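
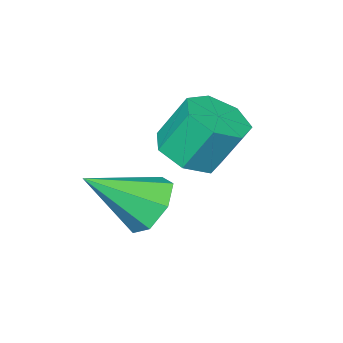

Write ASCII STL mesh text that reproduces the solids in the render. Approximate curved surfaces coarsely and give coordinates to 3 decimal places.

solid 
facet normal -0.693 0.451 -0.562
outer loop
vertex 1.552 -2.508 -1.851
vertex 0.933 -2.513 -1.092
vertex 1.585 -1.826 -1.344
endloop
endfacet
facet normal 0.934 0.183 -0.307
outer loop
vertex 1.552 -2.508 -1.851
vertex 1.585 -1.826 -1.344
vertex 2.367 -3.447 0.072
endloop
endfacet
facet normal -0.693 0.451 -0.562
outer loop
vertex 1.585 -1.826 -1.344
vertex 0.933 -2.513 -1.092
vertex 1.127 -1.661 -0.647
endloop
endfacet
facet normal 0.713 0.624 0.321
outer loop
vertex 1.585 -1.826 -1.344
vertex 1.127 -1.661 -0.647
vertex 2.367 -3.447 0.072
endloop
endfacet
facet normal -0.693 0.451 -0.562
outer loop
vertex 1.127 -1.661 -0.647
vertex 0.933 -2.513 -1.092
vertex 0.523 -2.137 -0.285
endloop
endfacet
facet normal 0.159 0.462 0.873
outer loop
vertex 1.127 -1.661 -0.647
vertex 0.523 -2.137 -0.285
vertex 2.367 -3.447 0.072
endloop
endfacet
facet normal -0.693 0.452 -0.562
outer loop
vertex 0.523 -2.137 -0.285
vertex 0.933 -2.513 -1.092
vertex 0.227 -2.896 -0.53
endloop
endfacet
facet normal -0.309 -0.181 0.934
outer loop
vertex 0.523 -2.137 -0.285
vertex 0.227 -2.896 -0.53
vertex 2.367 -3.447 0.072
endloop
endfacet
facet normal -0.693 0.452 -0.562
outer loop
vertex 0.227 -2.896 -0.53
vertex 0.933 -2.513 -1.092
vertex 0.463 -3.366 -1.198
endloop
endfacet
facet normal -0.340 -0.821 0.458
outer loop
vertex 0.227 -2.896 -0.53
vertex 0.463 -3.366 -1.198
vertex 2.367 -3.447 0.072
endloop
endfacet
facet normal -0.693 0.452 -0.562
outer loop
vertex 0.463 -3.366 -1.198
vertex 0.933 -2.513 -1.092
vertex 1.053 -3.193 -1.786
endloop
endfacet
facet normal 0.090 -0.976 -0.197
outer loop
vertex 0.463 -3.366 -1.198
vertex 1.053 -3.193 -1.786
vertex 2.367 -3.447 0.072
endloop
endfacet
facet normal -0.693 0.451 -0.562
outer loop
vertex 1.053 -3.193 -1.786
vertex 0.933 -2.513 -1.092
vertex 1.552 -2.508 -1.851
endloop
endfacet
facet normal 0.657 -0.529 -0.537
outer loop
vertex 1.053 -3.193 -1.786
vertex 1.552 -2.508 -1.851
vertex 2.367 -3.447 0.072
endloop
endfacet
facet normal 0.295 -0.391 -0.872
outer loop
vertex 0.309 -2.037 0.238
vertex -0.447 -2.659 0.261
vertex -0.407 -1.761 -0.128
endloop
endfacet
facet normal 0.452 0.861 -0.234
outer loop
vertex 0.309 -2.037 0.238
vertex -0.407 -1.761 -0.128
vertex -0.156 -1.419 1.615
endloop
endfacet
facet normal 0.451 0.861 -0.234
outer loop
vertex -0.156 -1.419 1.615
vertex -0.407 -1.761 -0.128
vertex -0.872 -1.143 1.25
endloop
endfacet
facet normal -0.294 0.391 0.872
outer loop
vertex -0.156 -1.419 1.615
vertex -0.872 -1.143 1.25
vertex -0.913 -2.041 1.639
endloop
endfacet
facet normal 0.295 -0.391 -0.872
outer loop
vertex -0.407 -1.761 -0.128
vertex -0.447 -2.659 0.261
vertex -1.154 -2.161 -0.201
endloop
endfacet
facet normal -0.377 0.791 -0.482
outer loop
vertex -0.407 -1.761 -0.128
vertex -1.154 -2.161 -0.201
vertex -0.872 -1.143 1.25
endloop
endfacet
facet normal -0.377 0.791 -0.482
outer loop
vertex -0.872 -1.143 1.25
vertex -1.154 -2.161 -0.201
vertex -1.619 -1.543 1.177
endloop
endfacet
facet normal -0.295 0.391 0.872
outer loop
vertex -0.872 -1.143 1.25
vertex -1.619 -1.543 1.177
vertex -0.913 -2.041 1.639
endloop
endfacet
facet normal 0.294 -0.391 -0.872
outer loop
vertex -1.154 -2.161 -0.201
vertex -0.447 -2.659 0.261
vertex -1.369 -2.936 0.074
endloop
endfacet
facet normal -0.922 0.125 -0.367
outer loop
vertex -1.154 -2.161 -0.201
vertex -1.369 -2.936 0.074
vertex -1.619 -1.543 1.177
endloop
endfacet
facet normal -0.922 0.125 -0.367
outer loop
vertex -1.619 -1.543 1.177
vertex -1.369 -2.936 0.074
vertex -1.834 -2.318 1.452
endloop
endfacet
facet normal -0.295 0.391 0.872
outer loop
vertex -1.619 -1.543 1.177
vertex -1.834 -2.318 1.452
vertex -0.913 -2.041 1.639
endloop
endfacet
facet normal 0.294 -0.391 -0.872
outer loop
vertex -1.369 -2.936 0.074
vertex -0.447 -2.659 0.261
vertex -0.89 -3.503 0.49
endloop
endfacet
facet normal -0.772 -0.635 0.024
outer loop
vertex -1.369 -2.936 0.074
vertex -0.89 -3.503 0.49
vertex -1.834 -2.318 1.452
endloop
endfacet
facet normal -0.772 -0.635 0.024
outer loop
vertex -1.834 -2.318 1.452
vertex -0.89 -3.503 0.49
vertex -1.355 -2.885 1.868
endloop
endfacet
facet normal -0.295 0.391 0.872
outer loop
vertex -1.834 -2.318 1.452
vertex -1.355 -2.885 1.868
vertex -0.913 -2.041 1.639
endloop
endfacet
facet normal 0.294 -0.391 -0.872
outer loop
vertex -0.89 -3.503 0.49
vertex -0.447 -2.659 0.261
vertex -0.078 -3.434 0.733
endloop
endfacet
facet normal -0.041 -0.917 0.397
outer loop
vertex -0.89 -3.503 0.49
vertex -0.078 -3.434 0.733
vertex -1.355 -2.885 1.868
endloop
endfacet
facet normal -0.041 -0.917 0.397
outer loop
vertex -1.355 -2.885 1.868
vertex -0.078 -3.434 0.733
vertex -0.543 -2.816 2.111
endloop
endfacet
facet normal -0.294 0.391 0.872
outer loop
vertex -1.355 -2.885 1.868
vertex -0.543 -2.816 2.111
vertex -0.913 -2.041 1.639
endloop
endfacet
facet normal 0.294 -0.391 -0.872
outer loop
vertex -0.078 -3.434 0.733
vertex -0.447 -2.659 0.261
vertex 0.456 -2.782 0.621
endloop
endfacet
facet normal 0.720 -0.509 0.471
outer loop
vertex -0.078 -3.434 0.733
vertex 0.456 -2.782 0.621
vertex -0.543 -2.816 2.111
endloop
endfacet
facet normal 0.720 -0.509 0.471
outer loop
vertex -0.543 -2.816 2.111
vertex 0.456 -2.782 0.621
vertex -0.009 -2.164 1.999
endloop
endfacet
facet normal -0.294 0.391 0.872
outer loop
vertex -0.543 -2.816 2.111
vertex -0.009 -2.164 1.999
vertex -0.913 -2.041 1.639
endloop
endfacet
facet normal 0.295 -0.390 -0.872
outer loop
vertex 0.456 -2.782 0.621
vertex -0.447 -2.659 0.261
vertex 0.309 -2.037 0.238
endloop
endfacet
facet normal 0.940 0.283 0.190
outer loop
vertex 0.456 -2.782 0.621
vertex 0.309 -2.037 0.238
vertex -0.009 -2.164 1.999
endloop
endfacet
facet normal 0.940 0.283 0.190
outer loop
vertex -0.009 -2.164 1.999
vertex 0.309 -2.037 0.238
vertex -0.156 -1.419 1.615
endloop
endfacet
facet normal -0.294 0.391 0.872
outer loop
vertex -0.009 -2.164 1.999
vertex -0.156 -1.419 1.615
vertex -0.913 -2.041 1.639
endloop
endfacet

endsolid


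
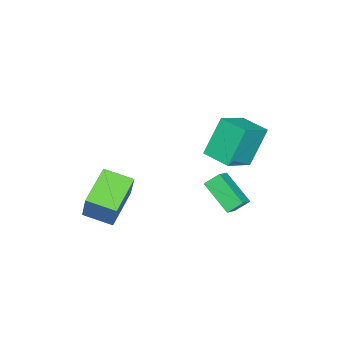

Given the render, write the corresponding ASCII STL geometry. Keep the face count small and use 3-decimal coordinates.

solid 
facet normal -0.464 0.206 0.862
outer loop
vertex 0.096 1.847 3.173
vertex 0.561 3.176 3.105
vertex -1.36 2.31 2.279
endloop
endfacet
facet normal -0.329 -0.943 0.048
outer loop
vertex -0.401 1.884 0.495
vertex 0.096 1.847 3.173
vertex -1.36 2.31 2.279
endloop
endfacet
facet normal -0.464 0.206 0.862
outer loop
vertex -1.36 2.31 2.279
vertex 0.561 3.176 3.105
vertex -0.895 3.639 2.211
endloop
endfacet
facet normal -0.823 0.262 -0.505
outer loop
vertex -0.895 3.639 2.211
vertex -0.401 1.884 0.495
vertex -1.36 2.31 2.279
endloop
endfacet
facet normal 0.823 -0.262 0.505
outer loop
vertex 0.096 1.847 3.173
vertex 1.52 2.75 1.321
vertex 0.561 3.176 3.105
endloop
endfacet
facet normal -0.329 -0.943 0.048
outer loop
vertex 1.055 1.421 1.389
vertex 0.096 1.847 3.173
vertex -0.401 1.884 0.495
endloop
endfacet
facet normal 0.823 -0.262 0.505
outer loop
vertex 1.055 1.421 1.389
vertex 1.52 2.75 1.321
vertex 0.096 1.847 3.173
endloop
endfacet
facet normal 0.329 0.943 -0.048
outer loop
vertex 0.561 3.176 3.105
vertex 1.52 2.75 1.321
vertex -0.895 3.639 2.211
endloop
endfacet
facet normal -0.823 0.262 -0.505
outer loop
vertex 0.064 3.213 0.427
vertex -0.401 1.884 0.495
vertex -0.895 3.639 2.211
endloop
endfacet
facet normal 0.329 0.943 -0.048
outer loop
vertex -0.895 3.639 2.211
vertex 1.52 2.75 1.321
vertex 0.064 3.213 0.427
endloop
endfacet
facet normal 0.464 -0.206 -0.862
outer loop
vertex 0.064 3.213 0.427
vertex 1.055 1.421 1.389
vertex -0.401 1.884 0.495
endloop
endfacet
facet normal 0.464 -0.206 -0.862
outer loop
vertex 1.52 2.75 1.321
vertex 1.055 1.421 1.389
vertex 0.064 3.213 0.427
endloop
endfacet
facet normal -0.830 0.001 -0.557
outer loop
vertex -1.635 0.743 -2.922
vertex -2.017 1.341 -2.352
vertex -0.945 2.161 -3.947
endloop
endfacet
facet normal 0.419 -0.657 -0.627
outer loop
vertex -0.023 2.159 -3.328
vertex -1.635 0.743 -2.922
vertex -0.945 2.161 -3.947
endloop
endfacet
facet normal -0.831 0.003 -0.557
outer loop
vertex -0.945 2.161 -3.947
vertex -2.017 1.341 -2.352
vertex -1.326 2.758 -3.376
endloop
endfacet
facet normal 0.367 0.755 -0.544
outer loop
vertex -1.326 2.758 -3.376
vertex -0.023 2.159 -3.328
vertex -0.945 2.161 -3.947
endloop
endfacet
facet normal -0.367 -0.754 0.545
outer loop
vertex -1.635 0.743 -2.922
vertex -1.095 1.339 -1.733
vertex -2.017 1.341 -2.352
endloop
endfacet
facet normal 0.420 -0.657 -0.626
outer loop
vertex -0.714 0.742 -2.304
vertex -1.635 0.743 -2.922
vertex -0.023 2.159 -3.328
endloop
endfacet
facet normal -0.366 -0.755 0.545
outer loop
vertex -0.714 0.742 -2.304
vertex -1.095 1.339 -1.733
vertex -1.635 0.743 -2.922
endloop
endfacet
facet normal -0.419 0.657 0.626
outer loop
vertex -2.017 1.341 -2.352
vertex -1.095 1.339 -1.733
vertex -1.326 2.758 -3.376
endloop
endfacet
facet normal 0.367 0.754 -0.545
outer loop
vertex -0.405 2.757 -2.758
vertex -0.023 2.159 -3.328
vertex -1.326 2.758 -3.376
endloop
endfacet
facet normal -0.420 0.657 0.626
outer loop
vertex -1.326 2.758 -3.376
vertex -1.095 1.339 -1.733
vertex -0.405 2.757 -2.758
endloop
endfacet
facet normal 0.830 -0.002 0.558
outer loop
vertex -0.405 2.757 -2.758
vertex -0.714 0.742 -2.304
vertex -0.023 2.159 -3.328
endloop
endfacet
facet normal 0.831 -0.002 0.556
outer loop
vertex -1.095 1.339 -1.733
vertex -0.714 0.742 -2.304
vertex -0.405 2.757 -2.758
endloop
endfacet
facet normal -0.941 -0.006 0.340
outer loop
vertex 1.243 -3.291 -1.066
vertex 1.103 -1.853 -1.429
vertex 0.659 -3.759 -2.692
endloop
endfacet
facet normal 0.094 -0.965 0.244
outer loop
vertex 2.597 -3.747 -3.391
vertex 1.243 -3.291 -1.066
vertex 0.659 -3.759 -2.692
endloop
endfacet
facet normal -0.941 -0.005 0.339
outer loop
vertex 0.659 -3.759 -2.692
vertex 1.103 -1.853 -1.429
vertex 0.52 -2.32 -3.055
endloop
endfacet
facet normal -0.326 -0.261 -0.909
outer loop
vertex 0.52 -2.32 -3.055
vertex 2.597 -3.747 -3.391
vertex 0.659 -3.759 -2.692
endloop
endfacet
facet normal 0.326 0.261 0.909
outer loop
vertex 1.243 -3.291 -1.066
vertex 3.041 -1.841 -2.128
vertex 1.103 -1.853 -1.429
endloop
endfacet
facet normal 0.093 -0.965 0.244
outer loop
vertex 3.18 -3.28 -1.765
vertex 1.243 -3.291 -1.066
vertex 2.597 -3.747 -3.391
endloop
endfacet
facet normal 0.326 0.261 0.909
outer loop
vertex 3.18 -3.28 -1.765
vertex 3.041 -1.841 -2.128
vertex 1.243 -3.291 -1.066
endloop
endfacet
facet normal -0.094 0.965 -0.244
outer loop
vertex 1.103 -1.853 -1.429
vertex 3.041 -1.841 -2.128
vertex 0.52 -2.32 -3.055
endloop
endfacet
facet normal -0.326 -0.261 -0.908
outer loop
vertex 2.457 -2.309 -3.754
vertex 2.597 -3.747 -3.391
vertex 0.52 -2.32 -3.055
endloop
endfacet
facet normal -0.094 0.965 -0.244
outer loop
vertex 0.52 -2.32 -3.055
vertex 3.041 -1.841 -2.128
vertex 2.457 -2.309 -3.754
endloop
endfacet
facet normal 0.941 0.006 -0.339
outer loop
vertex 2.457 -2.309 -3.754
vertex 3.18 -3.28 -1.765
vertex 2.597 -3.747 -3.391
endloop
endfacet
facet normal 0.941 0.005 -0.339
outer loop
vertex 3.041 -1.841 -2.128
vertex 3.18 -3.28 -1.765
vertex 2.457 -2.309 -3.754
endloop
endfacet

endsolid


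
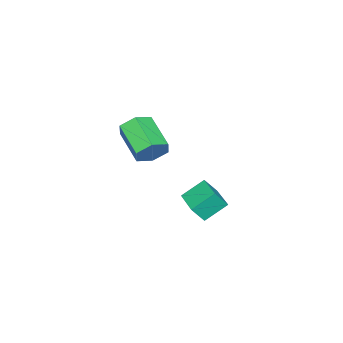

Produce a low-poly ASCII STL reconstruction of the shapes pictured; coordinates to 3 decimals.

solid 
facet normal -0.558 -0.828 -0.059
outer loop
vertex -1.803 -2.528 -3.558
vertex -2.688 -1.991 -2.723
vertex -2.249 -2.178 -4.257
endloop
endfacet
facet normal 0.666 -0.404 -0.627
outer loop
vertex -1.112 -0.489 -4.137
vertex -1.803 -2.528 -3.558
vertex -2.249 -2.178 -4.257
endloop
endfacet
facet normal -0.557 -0.828 -0.058
outer loop
vertex -2.249 -2.178 -4.257
vertex -2.688 -1.991 -2.723
vertex -3.135 -1.641 -3.422
endloop
endfacet
facet normal -0.496 0.389 -0.776
outer loop
vertex -3.135 -1.641 -3.422
vertex -1.112 -0.489 -4.137
vertex -2.249 -2.178 -4.257
endloop
endfacet
facet normal 0.496 -0.389 0.776
outer loop
vertex -1.803 -2.528 -3.558
vertex -1.551 -0.302 -2.603
vertex -2.688 -1.991 -2.723
endloop
endfacet
facet normal 0.665 -0.404 -0.628
outer loop
vertex -0.665 -0.839 -3.438
vertex -1.803 -2.528 -3.558
vertex -1.112 -0.489 -4.137
endloop
endfacet
facet normal 0.496 -0.389 0.776
outer loop
vertex -0.665 -0.839 -3.438
vertex -1.551 -0.302 -2.603
vertex -1.803 -2.528 -3.558
endloop
endfacet
facet normal -0.666 0.404 0.628
outer loop
vertex -2.688 -1.991 -2.723
vertex -1.551 -0.302 -2.603
vertex -3.135 -1.641 -3.422
endloop
endfacet
facet normal -0.496 0.389 -0.776
outer loop
vertex -1.997 0.048 -3.302
vertex -1.112 -0.489 -4.137
vertex -3.135 -1.641 -3.422
endloop
endfacet
facet normal -0.666 0.404 0.627
outer loop
vertex -3.135 -1.641 -3.422
vertex -1.551 -0.302 -2.603
vertex -1.997 0.048 -3.302
endloop
endfacet
facet normal 0.557 0.828 0.058
outer loop
vertex -1.997 0.048 -3.302
vertex -0.665 -0.839 -3.438
vertex -1.112 -0.489 -4.137
endloop
endfacet
facet normal 0.557 0.828 0.059
outer loop
vertex -1.551 -0.302 -2.603
vertex -0.665 -0.839 -3.438
vertex -1.997 0.048 -3.302
endloop
endfacet
facet normal 0.268 0.799 -0.539
outer loop
vertex 2.774 -0.621 0.643
vertex 2.341 -0.151 1.125
vertex 3.11 -0.296 1.292
endloop
endfacet
facet normal 0.867 -0.444 -0.227
outer loop
vertex 2.774 -0.621 0.643
vertex 3.11 -0.296 1.292
vertex 2.291 -2.059 1.613
endloop
endfacet
facet normal 0.867 -0.444 -0.228
outer loop
vertex 2.291 -2.059 1.613
vertex 3.11 -0.296 1.292
vertex 2.628 -1.734 2.262
endloop
endfacet
facet normal -0.268 -0.799 0.539
outer loop
vertex 2.291 -2.059 1.613
vertex 2.628 -1.734 2.262
vertex 1.859 -1.589 2.095
endloop
endfacet
facet normal 0.268 0.799 -0.539
outer loop
vertex 3.11 -0.296 1.292
vertex 2.341 -0.151 1.125
vertex 2.677 0.174 1.774
endloop
endfacet
facet normal 0.797 0.130 0.589
outer loop
vertex 3.11 -0.296 1.292
vertex 2.677 0.174 1.774
vertex 2.628 -1.734 2.262
endloop
endfacet
facet normal 0.797 0.130 0.589
outer loop
vertex 2.628 -1.734 2.262
vertex 2.677 0.174 1.774
vertex 2.195 -1.264 2.744
endloop
endfacet
facet normal -0.268 -0.799 0.539
outer loop
vertex 2.628 -1.734 2.262
vertex 2.195 -1.264 2.744
vertex 1.859 -1.589 2.095
endloop
endfacet
facet normal 0.268 0.799 -0.539
outer loop
vertex 2.677 0.174 1.774
vertex 2.341 -0.151 1.125
vertex 1.909 0.319 1.607
endloop
endfacet
facet normal -0.069 0.574 0.816
outer loop
vertex 2.677 0.174 1.774
vertex 1.909 0.319 1.607
vertex 2.195 -1.264 2.744
endloop
endfacet
facet normal -0.069 0.574 0.816
outer loop
vertex 2.195 -1.264 2.744
vertex 1.909 0.319 1.607
vertex 1.426 -1.119 2.577
endloop
endfacet
facet normal -0.268 -0.799 0.539
outer loop
vertex 2.195 -1.264 2.744
vertex 1.426 -1.119 2.577
vertex 1.859 -1.589 2.095
endloop
endfacet
facet normal 0.268 0.799 -0.539
outer loop
vertex 1.909 0.319 1.607
vertex 2.341 -0.151 1.125
vertex 1.572 -0.006 0.958
endloop
endfacet
facet normal -0.866 0.444 0.227
outer loop
vertex 1.909 0.319 1.607
vertex 1.572 -0.006 0.958
vertex 1.426 -1.119 2.577
endloop
endfacet
facet normal -0.867 0.444 0.227
outer loop
vertex 1.426 -1.119 2.577
vertex 1.572 -0.006 0.958
vertex 1.09 -1.444 1.928
endloop
endfacet
facet normal -0.268 -0.799 0.539
outer loop
vertex 1.426 -1.119 2.577
vertex 1.09 -1.444 1.928
vertex 1.859 -1.589 2.095
endloop
endfacet
facet normal 0.268 0.799 -0.539
outer loop
vertex 1.572 -0.006 0.958
vertex 2.341 -0.151 1.125
vertex 2.005 -0.476 0.476
endloop
endfacet
facet normal -0.797 -0.130 -0.589
outer loop
vertex 1.572 -0.006 0.958
vertex 2.005 -0.476 0.476
vertex 1.09 -1.444 1.928
endloop
endfacet
facet normal -0.797 -0.130 -0.589
outer loop
vertex 1.09 -1.444 1.928
vertex 2.005 -0.476 0.476
vertex 1.523 -1.914 1.446
endloop
endfacet
facet normal -0.268 -0.799 0.539
outer loop
vertex 1.09 -1.444 1.928
vertex 1.523 -1.914 1.446
vertex 1.859 -1.589 2.095
endloop
endfacet
facet normal 0.268 0.799 -0.539
outer loop
vertex 2.005 -0.476 0.476
vertex 2.341 -0.151 1.125
vertex 2.774 -0.621 0.643
endloop
endfacet
facet normal 0.069 -0.574 -0.816
outer loop
vertex 2.005 -0.476 0.476
vertex 2.774 -0.621 0.643
vertex 1.523 -1.914 1.446
endloop
endfacet
facet normal 0.069 -0.574 -0.816
outer loop
vertex 1.523 -1.914 1.446
vertex 2.774 -0.621 0.643
vertex 2.291 -2.059 1.613
endloop
endfacet
facet normal -0.268 -0.799 0.539
outer loop
vertex 1.523 -1.914 1.446
vertex 2.291 -2.059 1.613
vertex 1.859 -1.589 2.095
endloop
endfacet

endsolid


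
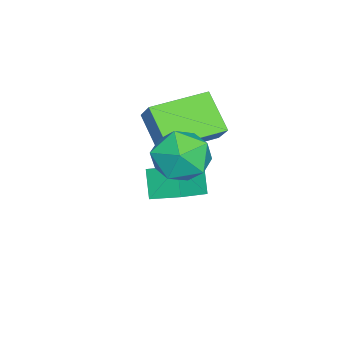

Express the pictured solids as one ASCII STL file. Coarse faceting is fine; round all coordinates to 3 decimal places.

solid 
facet normal -0.536 -0.251 0.806
outer loop
vertex -1.535 0.145 -0.521
vertex -3.049 0.582 -1.392
vertex -1.617 -0.886 -0.897
endloop
endfacet
facet normal 0.841 -0.243 0.484
outer loop
vertex -1.011 -0.602 -1.808
vertex -1.535 0.145 -0.521
vertex -1.617 -0.886 -0.897
endloop
endfacet
facet normal -0.536 -0.251 0.806
outer loop
vertex -1.617 -0.886 -0.897
vertex -3.049 0.582 -1.392
vertex -3.131 -0.448 -1.768
endloop
endfacet
facet normal -0.075 -0.937 -0.342
outer loop
vertex -3.131 -0.448 -1.768
vertex -1.011 -0.602 -1.808
vertex -1.617 -0.886 -0.897
endloop
endfacet
facet normal 0.074 0.937 0.341
outer loop
vertex -1.535 0.145 -0.521
vertex -2.443 0.866 -2.303
vertex -3.049 0.582 -1.392
endloop
endfacet
facet normal 0.841 -0.243 0.484
outer loop
vertex -0.929 0.428 -1.432
vertex -1.535 0.145 -0.521
vertex -1.011 -0.602 -1.808
endloop
endfacet
facet normal 0.075 0.937 0.341
outer loop
vertex -0.929 0.428 -1.432
vertex -2.443 0.866 -2.303
vertex -1.535 0.145 -0.521
endloop
endfacet
facet normal -0.841 0.243 -0.483
outer loop
vertex -3.049 0.582 -1.392
vertex -2.443 0.866 -2.303
vertex -3.131 -0.448 -1.768
endloop
endfacet
facet normal -0.075 -0.937 -0.341
outer loop
vertex -2.525 -0.165 -2.679
vertex -1.011 -0.602 -1.808
vertex -3.131 -0.448 -1.768
endloop
endfacet
facet normal -0.841 0.243 -0.484
outer loop
vertex -3.131 -0.448 -1.768
vertex -2.443 0.866 -2.303
vertex -2.525 -0.165 -2.679
endloop
endfacet
facet normal 0.536 0.251 -0.806
outer loop
vertex -2.525 -0.165 -2.679
vertex -0.929 0.428 -1.432
vertex -1.011 -0.602 -1.808
endloop
endfacet
facet normal 0.536 0.251 -0.806
outer loop
vertex -2.443 0.866 -2.303
vertex -0.929 0.428 -1.432
vertex -2.525 -0.165 -2.679
endloop
endfacet
facet normal -0.650 -0.385 0.655
outer loop
vertex -0.587 0.932 1.816
vertex -0.214 -0.031 1.62
vertex 0.211 0.552 2.385
endloop
endfacet
facet normal -0.466 0.279 0.840
outer loop
vertex -0.587 0.932 1.816
vertex 0.211 0.552 2.385
vertex 0.226 1.552 2.061
endloop
endfacet
facet normal -0.634 0.714 0.298
outer loop
vertex -0.587 0.932 1.816
vertex 0.226 1.552 2.061
vertex -0.189 1.587 1.095
endloop
endfacet
facet normal -0.922 0.318 -0.220
outer loop
vertex -0.587 0.932 1.816
vertex -0.189 1.587 1.095
vertex -0.462 0.608 0.823
endloop
endfacet
facet normal -0.932 -0.361 0.000
outer loop
vertex -0.587 0.932 1.816
vertex -0.462 0.608 0.823
vertex -0.214 -0.031 1.62
endloop
endfacet
facet normal 0.242 0.296 0.924
outer loop
vertex 0.226 1.552 2.061
vertex 0.211 0.552 2.385
vertex 1.102 0.972 2.017
endloop
endfacet
facet normal -0.057 -0.779 0.625
outer loop
vertex 0.211 0.552 2.385
vertex -0.214 -0.031 1.62
vertex 0.829 -0.007 1.745
endloop
endfacet
facet normal -0.512 -0.741 -0.435
outer loop
vertex -0.214 -0.031 1.62
vertex -0.462 0.608 0.823
vertex 0.414 0.028 0.779
endloop
endfacet
facet normal -0.496 0.358 -0.791
outer loop
vertex -0.462 0.608 0.823
vertex -0.189 1.587 1.095
vertex 0.429 1.028 0.455
endloop
endfacet
facet normal -0.029 0.998 0.049
outer loop
vertex -0.189 1.587 1.095
vertex 0.226 1.552 2.061
vertex 0.854 1.611 1.22
endloop
endfacet
facet normal 0.922 -0.318 0.220
outer loop
vertex 1.227 0.648 1.024
vertex 1.102 0.972 2.017
vertex 0.829 -0.007 1.745
endloop
endfacet
facet normal 0.634 -0.714 -0.298
outer loop
vertex 1.227 0.648 1.024
vertex 0.829 -0.007 1.745
vertex 0.414 0.028 0.779
endloop
endfacet
facet normal 0.466 -0.279 -0.840
outer loop
vertex 1.227 0.648 1.024
vertex 0.414 0.028 0.779
vertex 0.429 1.028 0.455
endloop
endfacet
facet normal 0.650 0.385 -0.655
outer loop
vertex 1.227 0.648 1.024
vertex 0.429 1.028 0.455
vertex 0.854 1.611 1.22
endloop
endfacet
facet normal 0.932 0.361 -0.000
outer loop
vertex 1.227 0.648 1.024
vertex 0.854 1.611 1.22
vertex 1.102 0.972 2.017
endloop
endfacet
facet normal 0.496 -0.358 0.791
outer loop
vertex 0.829 -0.007 1.745
vertex 1.102 0.972 2.017
vertex 0.211 0.552 2.385
endloop
endfacet
facet normal 0.029 -0.998 -0.049
outer loop
vertex 0.414 0.028 0.779
vertex 0.829 -0.007 1.745
vertex -0.214 -0.031 1.62
endloop
endfacet
facet normal -0.242 -0.296 -0.924
outer loop
vertex 0.429 1.028 0.455
vertex 0.414 0.028 0.779
vertex -0.462 0.608 0.823
endloop
endfacet
facet normal 0.057 0.779 -0.625
outer loop
vertex 0.854 1.611 1.22
vertex 0.429 1.028 0.455
vertex -0.189 1.587 1.095
endloop
endfacet
facet normal 0.512 0.741 0.435
outer loop
vertex 1.102 0.972 2.017
vertex 0.854 1.611 1.22
vertex 0.226 1.552 2.061
endloop
endfacet
facet normal -0.535 -0.527 0.661
outer loop
vertex -1.39 -0.703 2.135
vertex -2.709 0.808 2.272
vertex -1.976 -1.14 1.313
endloop
endfacet
facet normal 0.656 -0.752 -0.068
outer loop
vertex -1.131 -0.308 0.268
vertex -1.39 -0.703 2.135
vertex -1.976 -1.14 1.313
endloop
endfacet
facet normal -0.535 -0.527 0.661
outer loop
vertex -1.976 -1.14 1.313
vertex -2.709 0.808 2.272
vertex -3.295 0.371 1.45
endloop
endfacet
facet normal -0.533 -0.397 -0.747
outer loop
vertex -3.295 0.371 1.45
vertex -1.131 -0.308 0.268
vertex -1.976 -1.14 1.313
endloop
endfacet
facet normal 0.533 0.397 0.747
outer loop
vertex -1.39 -0.703 2.135
vertex -1.864 1.64 1.227
vertex -2.709 0.808 2.272
endloop
endfacet
facet normal 0.656 -0.752 -0.068
outer loop
vertex -0.545 0.129 1.09
vertex -1.39 -0.703 2.135
vertex -1.131 -0.308 0.268
endloop
endfacet
facet normal 0.533 0.397 0.747
outer loop
vertex -0.545 0.129 1.09
vertex -1.864 1.64 1.227
vertex -1.39 -0.703 2.135
endloop
endfacet
facet normal -0.656 0.752 0.068
outer loop
vertex -2.709 0.808 2.272
vertex -1.864 1.64 1.227
vertex -3.295 0.371 1.45
endloop
endfacet
facet normal -0.533 -0.397 -0.747
outer loop
vertex -2.45 1.203 0.405
vertex -1.131 -0.308 0.268
vertex -3.295 0.371 1.45
endloop
endfacet
facet normal -0.656 0.752 0.068
outer loop
vertex -3.295 0.371 1.45
vertex -1.864 1.64 1.227
vertex -2.45 1.203 0.405
endloop
endfacet
facet normal 0.535 0.527 -0.661
outer loop
vertex -2.45 1.203 0.405
vertex -0.545 0.129 1.09
vertex -1.131 -0.308 0.268
endloop
endfacet
facet normal 0.535 0.527 -0.661
outer loop
vertex -1.864 1.64 1.227
vertex -0.545 0.129 1.09
vertex -2.45 1.203 0.405
endloop
endfacet

endsolid


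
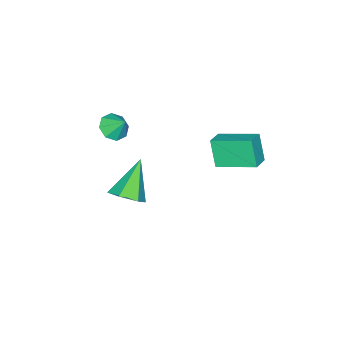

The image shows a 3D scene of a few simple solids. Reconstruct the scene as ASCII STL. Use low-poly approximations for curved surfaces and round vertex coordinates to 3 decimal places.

solid 
facet normal 0.695 0.139 -0.705
outer loop
vertex -0.335 -0.405 -3.626
vertex -0.982 -0.471 -4.277
vertex -0.777 0.349 -3.913
endloop
endfacet
facet normal 0.259 0.472 0.842
outer loop
vertex -0.335 -0.405 -3.626
vertex -0.777 0.349 -3.913
vertex -2.478 -0.769 -2.763
endloop
endfacet
facet normal 0.697 0.138 -0.704
outer loop
vertex -0.777 0.349 -3.913
vertex -0.982 -0.471 -4.277
vertex -1.423 0.284 -4.565
endloop
endfacet
facet normal -0.381 0.878 0.290
outer loop
vertex -0.777 0.349 -3.913
vertex -1.423 0.284 -4.565
vertex -2.478 -0.769 -2.763
endloop
endfacet
facet normal 0.697 0.138 -0.704
outer loop
vertex -1.423 0.284 -4.565
vertex -0.982 -0.471 -4.277
vertex -1.628 -0.536 -4.929
endloop
endfacet
facet normal -0.882 0.357 -0.308
outer loop
vertex -1.423 0.284 -4.565
vertex -1.628 -0.536 -4.929
vertex -2.478 -0.769 -2.763
endloop
endfacet
facet normal 0.696 0.139 -0.704
outer loop
vertex -1.628 -0.536 -4.929
vertex -0.982 -0.471 -4.277
vertex -1.186 -1.29 -4.641
endloop
endfacet
facet normal -0.742 -0.570 -0.353
outer loop
vertex -1.628 -0.536 -4.929
vertex -1.186 -1.29 -4.641
vertex -2.478 -0.769 -2.763
endloop
endfacet
facet normal 0.696 0.140 -0.704
outer loop
vertex -1.186 -1.29 -4.641
vertex -0.982 -0.471 -4.277
vertex -0.54 -1.225 -3.99
endloop
endfacet
facet normal -0.103 -0.974 0.199
outer loop
vertex -1.186 -1.29 -4.641
vertex -0.54 -1.225 -3.99
vertex -2.478 -0.769 -2.763
endloop
endfacet
facet normal 0.695 0.139 -0.705
outer loop
vertex -0.54 -1.225 -3.99
vertex -0.982 -0.471 -4.277
vertex -0.335 -0.405 -3.626
endloop
endfacet
facet normal 0.398 -0.453 0.797
outer loop
vertex -0.54 -1.225 -3.99
vertex -0.335 -0.405 -3.626
vertex -2.478 -0.769 -2.763
endloop
endfacet
facet normal -0.933 -0.185 -0.307
outer loop
vertex -3.878 2.546 -0.071
vertex -4.433 4.362 0.521
vertex -3.544 3.083 -1.409
endloop
endfacet
facet normal 0.280 -0.913 -0.297
outer loop
vertex -2.667 3.258 -1.121
vertex -3.878 2.546 -0.071
vertex -3.544 3.083 -1.409
endloop
endfacet
facet normal -0.933 -0.186 -0.307
outer loop
vertex -3.544 3.083 -1.409
vertex -4.433 4.362 0.521
vertex -4.1 4.9 -0.817
endloop
endfacet
facet normal 0.224 0.363 -0.904
outer loop
vertex -4.1 4.9 -0.817
vertex -2.667 3.258 -1.121
vertex -3.544 3.083 -1.409
endloop
endfacet
facet normal -0.224 -0.363 0.904
outer loop
vertex -3.878 2.546 -0.071
vertex -3.556 4.537 0.809
vertex -4.433 4.362 0.521
endloop
endfacet
facet normal 0.279 -0.913 -0.298
outer loop
vertex -3.0 2.72 0.217
vertex -3.878 2.546 -0.071
vertex -2.667 3.258 -1.121
endloop
endfacet
facet normal -0.225 -0.363 0.904
outer loop
vertex -3.0 2.72 0.217
vertex -3.556 4.537 0.809
vertex -3.878 2.546 -0.071
endloop
endfacet
facet normal -0.280 0.913 0.297
outer loop
vertex -4.433 4.362 0.521
vertex -3.556 4.537 0.809
vertex -4.1 4.9 -0.817
endloop
endfacet
facet normal 0.225 0.363 -0.904
outer loop
vertex -3.222 5.074 -0.529
vertex -2.667 3.258 -1.121
vertex -4.1 4.9 -0.817
endloop
endfacet
facet normal -0.278 0.913 0.297
outer loop
vertex -4.1 4.9 -0.817
vertex -3.556 4.537 0.809
vertex -3.222 5.074 -0.529
endloop
endfacet
facet normal 0.934 0.185 0.307
outer loop
vertex -3.222 5.074 -0.529
vertex -3.0 2.72 0.217
vertex -2.667 3.258 -1.121
endloop
endfacet
facet normal 0.933 0.185 0.307
outer loop
vertex -3.556 4.537 0.809
vertex -3.0 2.72 0.217
vertex -3.222 5.074 -0.529
endloop
endfacet
facet normal -0.051 -0.649 -0.759
outer loop
vertex -1.358 -2.244 -0.352
vertex -1.997 -1.897 -0.606
vertex -1.243 -1.809 -0.732
endloop
endfacet
facet normal 0.844 0.209 0.495
outer loop
vertex -1.358 -2.244 -0.352
vertex -1.243 -1.809 -0.732
vertex -1.943 -1.203 0.206
endloop
endfacet
facet normal -0.051 -0.649 -0.759
outer loop
vertex -1.243 -1.809 -0.732
vertex -1.997 -1.897 -0.606
vertex -1.569 -1.425 -1.038
endloop
endfacet
facet normal 0.721 0.687 0.094
outer loop
vertex -1.243 -1.809 -0.732
vertex -1.569 -1.425 -1.038
vertex -1.943 -1.203 0.206
endloop
endfacet
facet normal -0.051 -0.649 -0.759
outer loop
vertex -1.569 -1.425 -1.038
vertex -1.997 -1.897 -0.606
vertex -2.146 -1.318 -1.091
endloop
endfacet
facet normal 0.191 0.975 -0.116
outer loop
vertex -1.569 -1.425 -1.038
vertex -2.146 -1.318 -1.091
vertex -1.943 -1.203 0.206
endloop
endfacet
facet normal -0.049 -0.649 -0.759
outer loop
vertex -2.146 -1.318 -1.091
vertex -1.997 -1.897 -0.606
vertex -2.636 -1.551 -0.86
endloop
endfacet
facet normal -0.434 0.901 -0.012
outer loop
vertex -2.146 -1.318 -1.091
vertex -2.636 -1.551 -0.86
vertex -1.943 -1.203 0.206
endloop
endfacet
facet normal -0.050 -0.650 -0.759
outer loop
vertex -2.636 -1.551 -0.86
vertex -1.997 -1.897 -0.606
vertex -2.751 -1.986 -0.48
endloop
endfacet
facet normal -0.788 0.510 0.346
outer loop
vertex -2.636 -1.551 -0.86
vertex -2.751 -1.986 -0.48
vertex -1.943 -1.203 0.206
endloop
endfacet
facet normal -0.050 -0.649 -0.759
outer loop
vertex -2.751 -1.986 -0.48
vertex -1.997 -1.897 -0.606
vertex -2.425 -2.369 -0.174
endloop
endfacet
facet normal -0.664 0.031 0.747
outer loop
vertex -2.751 -1.986 -0.48
vertex -2.425 -2.369 -0.174
vertex -1.943 -1.203 0.206
endloop
endfacet
facet normal -0.051 -0.649 -0.759
outer loop
vertex -2.425 -2.369 -0.174
vertex -1.997 -1.897 -0.606
vertex -1.848 -2.476 -0.121
endloop
endfacet
facet normal -0.135 -0.256 0.957
outer loop
vertex -2.425 -2.369 -0.174
vertex -1.848 -2.476 -0.121
vertex -1.943 -1.203 0.206
endloop
endfacet
facet normal -0.051 -0.649 -0.759
outer loop
vertex -1.848 -2.476 -0.121
vertex -1.997 -1.897 -0.606
vertex -1.358 -2.244 -0.352
endloop
endfacet
facet normal 0.489 -0.183 0.853
outer loop
vertex -1.848 -2.476 -0.121
vertex -1.358 -2.244 -0.352
vertex -1.943 -1.203 0.206
endloop
endfacet

endsolid


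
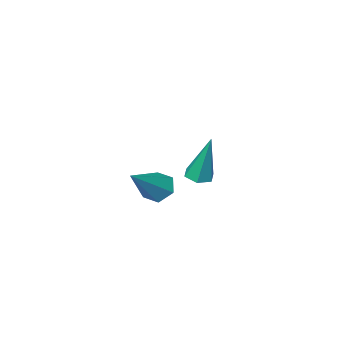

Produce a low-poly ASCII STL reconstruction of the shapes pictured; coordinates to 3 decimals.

solid 
facet normal -0.739 -0.262 -0.621
outer loop
vertex -4.222 -3.673 -3.889
vertex -4.492 -4.12 -3.379
vertex -4.713 -3.425 -3.409
endloop
endfacet
facet normal 0.253 0.940 -0.227
outer loop
vertex -4.222 -3.673 -3.889
vertex -4.713 -3.425 -3.409
vertex -2.968 -3.58 -2.101
endloop
endfacet
facet normal -0.740 -0.262 -0.620
outer loop
vertex -4.713 -3.425 -3.409
vertex -4.492 -4.12 -3.379
vertex -4.982 -3.872 -2.899
endloop
endfacet
facet normal -0.322 0.790 0.523
outer loop
vertex -4.713 -3.425 -3.409
vertex -4.982 -3.872 -2.899
vertex -2.968 -3.58 -2.101
endloop
endfacet
facet normal -0.740 -0.262 -0.620
outer loop
vertex -4.982 -3.872 -2.899
vertex -4.492 -4.12 -3.379
vertex -4.761 -4.567 -2.869
endloop
endfacet
facet normal -0.358 -0.074 0.931
outer loop
vertex -4.982 -3.872 -2.899
vertex -4.761 -4.567 -2.869
vertex -2.968 -3.58 -2.101
endloop
endfacet
facet normal -0.739 -0.263 -0.620
outer loop
vertex -4.761 -4.567 -2.869
vertex -4.492 -4.12 -3.379
vertex -4.27 -4.815 -3.349
endloop
endfacet
facet normal 0.180 -0.787 0.591
outer loop
vertex -4.761 -4.567 -2.869
vertex -4.27 -4.815 -3.349
vertex -2.968 -3.58 -2.101
endloop
endfacet
facet normal -0.739 -0.263 -0.620
outer loop
vertex -4.27 -4.815 -3.349
vertex -4.492 -4.12 -3.379
vertex -4.001 -4.368 -3.859
endloop
endfacet
facet normal 0.755 -0.636 -0.159
outer loop
vertex -4.27 -4.815 -3.349
vertex -4.001 -4.368 -3.859
vertex -2.968 -3.58 -2.101
endloop
endfacet
facet normal -0.739 -0.262 -0.621
outer loop
vertex -4.001 -4.368 -3.859
vertex -4.492 -4.12 -3.379
vertex -4.222 -3.673 -3.889
endloop
endfacet
facet normal 0.792 0.227 -0.567
outer loop
vertex -4.001 -4.368 -3.859
vertex -4.222 -3.673 -3.889
vertex -2.968 -3.58 -2.101
endloop
endfacet
facet normal 0.059 -0.274 -0.960
outer loop
vertex -2.65 0.443 -0.289
vertex -3.181 0.524 -0.345
vertex -2.835 0.928 -0.439
endloop
endfacet
facet normal 0.900 0.398 0.177
outer loop
vertex -2.65 0.443 -0.289
vertex -2.835 0.928 -0.439
vertex -3.299 1.076 1.585
endloop
endfacet
facet normal 0.060 -0.275 -0.960
outer loop
vertex -2.835 0.928 -0.439
vertex -3.181 0.524 -0.345
vertex -3.366 1.008 -0.495
endloop
endfacet
facet normal 0.153 0.988 -0.037
outer loop
vertex -2.835 0.928 -0.439
vertex -3.366 1.008 -0.495
vertex -3.299 1.076 1.585
endloop
endfacet
facet normal 0.057 -0.275 -0.960
outer loop
vertex -3.366 1.008 -0.495
vertex -3.181 0.524 -0.345
vertex -3.712 0.605 -0.4
endloop
endfacet
facet normal -0.758 0.652 0.003
outer loop
vertex -3.366 1.008 -0.495
vertex -3.712 0.605 -0.4
vertex -3.299 1.076 1.585
endloop
endfacet
facet normal 0.057 -0.275 -0.960
outer loop
vertex -3.712 0.605 -0.4
vertex -3.181 0.524 -0.345
vertex -3.527 0.12 -0.25
endloop
endfacet
facet normal -0.927 -0.274 0.258
outer loop
vertex -3.712 0.605 -0.4
vertex -3.527 0.12 -0.25
vertex -3.299 1.076 1.585
endloop
endfacet
facet normal 0.059 -0.276 -0.959
outer loop
vertex -3.527 0.12 -0.25
vertex -3.181 0.524 -0.345
vertex -2.996 0.039 -0.194
endloop
endfacet
facet normal -0.181 -0.863 0.472
outer loop
vertex -3.527 0.12 -0.25
vertex -2.996 0.039 -0.194
vertex -3.299 1.076 1.585
endloop
endfacet
facet normal 0.059 -0.276 -0.959
outer loop
vertex -2.996 0.039 -0.194
vertex -3.181 0.524 -0.345
vertex -2.65 0.443 -0.289
endloop
endfacet
facet normal 0.733 -0.526 0.431
outer loop
vertex -2.996 0.039 -0.194
vertex -2.65 0.443 -0.289
vertex -3.299 1.076 1.585
endloop
endfacet

endsolid


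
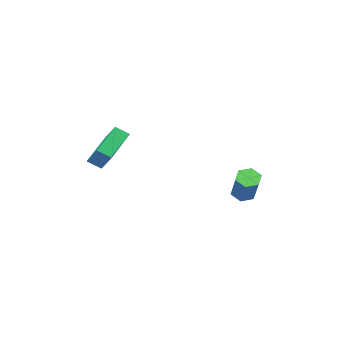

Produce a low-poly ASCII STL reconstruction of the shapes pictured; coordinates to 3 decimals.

solid 
facet normal -0.671 0.521 -0.527
outer loop
vertex 2.043 -2.498 2.969
vertex 1.981 -1.593 3.942
vertex 3.588 -1.42 2.066
endloop
endfacet
facet normal 0.047 -0.680 -0.732
outer loop
vertex 4.139 -1.847 2.498
vertex 2.043 -2.498 2.969
vertex 3.588 -1.42 2.066
endloop
endfacet
facet normal -0.671 0.521 -0.527
outer loop
vertex 3.588 -1.42 2.066
vertex 1.981 -1.593 3.942
vertex 3.527 -0.515 3.039
endloop
endfacet
facet normal 0.739 0.516 -0.433
outer loop
vertex 3.527 -0.515 3.039
vertex 4.139 -1.847 2.498
vertex 3.588 -1.42 2.066
endloop
endfacet
facet normal -0.739 -0.516 0.433
outer loop
vertex 2.043 -2.498 2.969
vertex 2.532 -2.02 4.374
vertex 1.981 -1.593 3.942
endloop
endfacet
facet normal 0.047 -0.680 -0.732
outer loop
vertex 2.593 -2.925 3.401
vertex 2.043 -2.498 2.969
vertex 4.139 -1.847 2.498
endloop
endfacet
facet normal -0.740 -0.515 0.433
outer loop
vertex 2.593 -2.925 3.401
vertex 2.532 -2.02 4.374
vertex 2.043 -2.498 2.969
endloop
endfacet
facet normal -0.047 0.680 0.732
outer loop
vertex 1.981 -1.593 3.942
vertex 2.532 -2.02 4.374
vertex 3.527 -0.515 3.039
endloop
endfacet
facet normal 0.740 0.516 -0.432
outer loop
vertex 4.077 -0.942 3.471
vertex 4.139 -1.847 2.498
vertex 3.527 -0.515 3.039
endloop
endfacet
facet normal -0.047 0.680 0.732
outer loop
vertex 3.527 -0.515 3.039
vertex 2.532 -2.02 4.374
vertex 4.077 -0.942 3.471
endloop
endfacet
facet normal 0.671 -0.521 0.527
outer loop
vertex 4.077 -0.942 3.471
vertex 2.593 -2.925 3.401
vertex 4.139 -1.847 2.498
endloop
endfacet
facet normal 0.672 -0.521 0.527
outer loop
vertex 2.532 -2.02 4.374
vertex 2.593 -2.925 3.401
vertex 4.077 -0.942 3.471
endloop
endfacet
facet normal -0.281 -0.638 -0.717
outer loop
vertex -2.793 0.664 -0.64
vertex -3.162 0.344 -0.211
vertex -3.413 0.837 -0.551
endloop
endfacet
facet normal 0.104 0.723 -0.683
outer loop
vertex -2.793 0.664 -0.64
vertex -3.413 0.837 -0.551
vertex -2.189 2.036 0.902
endloop
endfacet
facet normal 0.104 0.722 -0.684
outer loop
vertex -2.189 2.036 0.902
vertex -3.413 0.837 -0.551
vertex -2.809 2.209 0.99
endloop
endfacet
facet normal 0.280 0.638 0.717
outer loop
vertex -2.189 2.036 0.902
vertex -2.809 2.209 0.99
vertex -2.558 1.716 1.331
endloop
endfacet
facet normal -0.282 -0.638 -0.717
outer loop
vertex -3.413 0.837 -0.551
vertex -3.162 0.344 -0.211
vertex -3.782 0.518 -0.122
endloop
endfacet
facet normal -0.773 0.593 -0.225
outer loop
vertex -3.413 0.837 -0.551
vertex -3.782 0.518 -0.122
vertex -2.809 2.209 0.99
endloop
endfacet
facet normal -0.773 0.593 -0.225
outer loop
vertex -2.809 2.209 0.99
vertex -3.782 0.518 -0.122
vertex -3.178 1.89 1.419
endloop
endfacet
facet normal 0.281 0.639 0.716
outer loop
vertex -2.809 2.209 0.99
vertex -3.178 1.89 1.419
vertex -2.558 1.716 1.331
endloop
endfacet
facet normal -0.282 -0.637 -0.718
outer loop
vertex -3.782 0.518 -0.122
vertex -3.162 0.344 -0.211
vertex -3.531 0.024 0.218
endloop
endfacet
facet normal -0.878 -0.130 0.460
outer loop
vertex -3.782 0.518 -0.122
vertex -3.531 0.024 0.218
vertex -3.178 1.89 1.419
endloop
endfacet
facet normal -0.879 -0.129 0.459
outer loop
vertex -3.178 1.89 1.419
vertex -3.531 0.024 0.218
vertex -2.927 1.396 1.76
endloop
endfacet
facet normal 0.281 0.638 0.717
outer loop
vertex -3.178 1.89 1.419
vertex -2.927 1.396 1.76
vertex -2.558 1.716 1.331
endloop
endfacet
facet normal -0.280 -0.638 -0.717
outer loop
vertex -3.531 0.024 0.218
vertex -3.162 0.344 -0.211
vertex -2.911 -0.149 0.13
endloop
endfacet
facet normal -0.105 -0.722 0.684
outer loop
vertex -3.531 0.024 0.218
vertex -2.911 -0.149 0.13
vertex -2.927 1.396 1.76
endloop
endfacet
facet normal -0.103 -0.722 0.684
outer loop
vertex -2.927 1.396 1.76
vertex -2.911 -0.149 0.13
vertex -2.307 1.223 1.671
endloop
endfacet
facet normal 0.281 0.638 0.717
outer loop
vertex -2.927 1.396 1.76
vertex -2.307 1.223 1.671
vertex -2.558 1.716 1.331
endloop
endfacet
facet normal -0.281 -0.639 -0.716
outer loop
vertex -2.911 -0.149 0.13
vertex -3.162 0.344 -0.211
vertex -2.542 0.17 -0.299
endloop
endfacet
facet normal 0.773 -0.593 0.225
outer loop
vertex -2.911 -0.149 0.13
vertex -2.542 0.17 -0.299
vertex -2.307 1.223 1.671
endloop
endfacet
facet normal 0.773 -0.593 0.225
outer loop
vertex -2.307 1.223 1.671
vertex -2.542 0.17 -0.299
vertex -1.938 1.542 1.242
endloop
endfacet
facet normal 0.282 0.638 0.717
outer loop
vertex -2.307 1.223 1.671
vertex -1.938 1.542 1.242
vertex -2.558 1.716 1.331
endloop
endfacet
facet normal -0.281 -0.638 -0.717
outer loop
vertex -2.542 0.17 -0.299
vertex -3.162 0.344 -0.211
vertex -2.793 0.664 -0.64
endloop
endfacet
facet normal 0.879 0.129 -0.460
outer loop
vertex -2.542 0.17 -0.299
vertex -2.793 0.664 -0.64
vertex -1.938 1.542 1.242
endloop
endfacet
facet normal 0.878 0.130 -0.460
outer loop
vertex -1.938 1.542 1.242
vertex -2.793 0.664 -0.64
vertex -2.189 2.036 0.902
endloop
endfacet
facet normal 0.282 0.637 0.718
outer loop
vertex -1.938 1.542 1.242
vertex -2.189 2.036 0.902
vertex -2.558 1.716 1.331
endloop
endfacet

endsolid


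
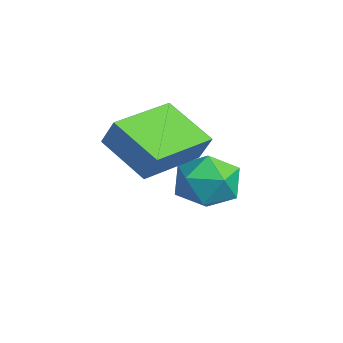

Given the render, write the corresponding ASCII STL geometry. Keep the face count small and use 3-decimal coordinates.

solid 
facet normal 0.062 0.977 -0.202
outer loop
vertex -1.667 2.349 0.004
vertex -2.622 2.414 0.024
vertex -2.116 2.547 0.825
endloop
endfacet
facet normal 0.633 0.756 0.164
outer loop
vertex -1.667 2.349 0.004
vertex -2.116 2.547 0.825
vertex -1.382 1.934 0.817
endloop
endfacet
facet normal 0.948 0.237 -0.212
outer loop
vertex -1.667 2.349 0.004
vertex -1.382 1.934 0.817
vertex -1.434 1.422 0.011
endloop
endfacet
facet normal 0.572 0.138 -0.809
outer loop
vertex -1.667 2.349 0.004
vertex -1.434 1.422 0.011
vertex -2.2 1.718 -0.48
endloop
endfacet
facet normal 0.024 0.596 -0.803
outer loop
vertex -1.667 2.349 0.004
vertex -2.2 1.718 -0.48
vertex -2.622 2.414 0.024
endloop
endfacet
facet normal 0.406 0.477 0.780
outer loop
vertex -1.382 1.934 0.817
vertex -2.116 2.547 0.825
vertex -2.16 1.742 1.34
endloop
endfacet
facet normal -0.518 0.834 0.189
outer loop
vertex -2.116 2.547 0.825
vertex -2.622 2.414 0.024
vertex -2.926 2.038 0.849
endloop
endfacet
facet normal -0.581 0.216 -0.785
outer loop
vertex -2.622 2.414 0.024
vertex -2.2 1.718 -0.48
vertex -2.978 1.526 0.043
endloop
endfacet
facet normal 0.306 -0.525 -0.794
outer loop
vertex -2.2 1.718 -0.48
vertex -1.434 1.422 0.011
vertex -2.244 0.913 0.035
endloop
endfacet
facet normal 0.916 -0.363 0.172
outer loop
vertex -1.434 1.422 0.011
vertex -1.382 1.934 0.817
vertex -1.738 1.046 0.836
endloop
endfacet
facet normal -0.572 -0.138 0.809
outer loop
vertex -2.693 1.111 0.856
vertex -2.16 1.742 1.34
vertex -2.926 2.038 0.849
endloop
endfacet
facet normal -0.948 -0.237 0.212
outer loop
vertex -2.693 1.111 0.856
vertex -2.926 2.038 0.849
vertex -2.978 1.526 0.043
endloop
endfacet
facet normal -0.633 -0.756 -0.164
outer loop
vertex -2.693 1.111 0.856
vertex -2.978 1.526 0.043
vertex -2.244 0.913 0.035
endloop
endfacet
facet normal -0.062 -0.977 0.202
outer loop
vertex -2.693 1.111 0.856
vertex -2.244 0.913 0.035
vertex -1.738 1.046 0.836
endloop
endfacet
facet normal -0.024 -0.596 0.803
outer loop
vertex -2.693 1.111 0.856
vertex -1.738 1.046 0.836
vertex -2.16 1.742 1.34
endloop
endfacet
facet normal -0.306 0.525 0.794
outer loop
vertex -2.926 2.038 0.849
vertex -2.16 1.742 1.34
vertex -2.116 2.547 0.825
endloop
endfacet
facet normal -0.916 0.363 -0.172
outer loop
vertex -2.978 1.526 0.043
vertex -2.926 2.038 0.849
vertex -2.622 2.414 0.024
endloop
endfacet
facet normal -0.406 -0.477 -0.780
outer loop
vertex -2.244 0.913 0.035
vertex -2.978 1.526 0.043
vertex -2.2 1.718 -0.48
endloop
endfacet
facet normal 0.518 -0.834 -0.189
outer loop
vertex -1.738 1.046 0.836
vertex -2.244 0.913 0.035
vertex -1.434 1.422 0.011
endloop
endfacet
facet normal 0.581 -0.216 0.785
outer loop
vertex -2.16 1.742 1.34
vertex -1.738 1.046 0.836
vertex -1.382 1.934 0.817
endloop
endfacet
facet normal -0.527 0.850 0.027
outer loop
vertex -1.53 0.586 3.557
vertex -0.371 1.329 2.762
vertex -1.919 0.369 2.787
endloop
endfacet
facet normal -0.729 -0.467 0.500
outer loop
vertex -0.929 -1.229 2.738
vertex -1.53 0.586 3.557
vertex -1.919 0.369 2.787
endloop
endfacet
facet normal -0.527 0.850 0.025
outer loop
vertex -1.919 0.369 2.787
vertex -0.371 1.329 2.762
vertex -0.76 1.111 1.992
endloop
endfacet
facet normal -0.437 -0.244 -0.866
outer loop
vertex -0.76 1.111 1.992
vertex -0.929 -1.229 2.738
vertex -1.919 0.369 2.787
endloop
endfacet
facet normal 0.437 0.244 0.866
outer loop
vertex -1.53 0.586 3.557
vertex 0.619 -0.269 2.713
vertex -0.371 1.329 2.762
endloop
endfacet
facet normal -0.729 -0.467 0.500
outer loop
vertex -0.54 -1.011 3.508
vertex -1.53 0.586 3.557
vertex -0.929 -1.229 2.738
endloop
endfacet
facet normal 0.437 0.244 0.866
outer loop
vertex -0.54 -1.011 3.508
vertex 0.619 -0.269 2.713
vertex -1.53 0.586 3.557
endloop
endfacet
facet normal 0.729 0.467 -0.500
outer loop
vertex -0.371 1.329 2.762
vertex 0.619 -0.269 2.713
vertex -0.76 1.111 1.992
endloop
endfacet
facet normal -0.437 -0.244 -0.866
outer loop
vertex 0.23 -0.486 1.943
vertex -0.929 -1.229 2.738
vertex -0.76 1.111 1.992
endloop
endfacet
facet normal 0.729 0.467 -0.500
outer loop
vertex -0.76 1.111 1.992
vertex 0.619 -0.269 2.713
vertex 0.23 -0.486 1.943
endloop
endfacet
facet normal 0.527 -0.850 -0.026
outer loop
vertex 0.23 -0.486 1.943
vertex -0.54 -1.011 3.508
vertex -0.929 -1.229 2.738
endloop
endfacet
facet normal 0.526 -0.850 -0.026
outer loop
vertex 0.619 -0.269 2.713
vertex -0.54 -1.011 3.508
vertex 0.23 -0.486 1.943
endloop
endfacet

endsolid


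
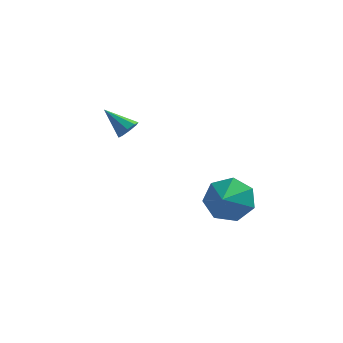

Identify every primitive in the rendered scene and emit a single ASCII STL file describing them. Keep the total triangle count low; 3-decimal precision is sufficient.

solid 
facet normal 0.044 0.859 -0.511
outer loop
vertex 2.279 1.138 -0.368
vertex 1.837 1.664 0.478
vertex 2.89 1.483 0.265
endloop
endfacet
facet normal 0.566 -0.819 -0.100
outer loop
vertex 2.279 1.138 -0.368
vertex 2.89 1.483 0.265
vertex 1.783 0.616 1.102
endloop
endfacet
facet normal 0.044 0.858 -0.511
outer loop
vertex 2.89 1.483 0.265
vertex 1.837 1.664 0.478
vertex 2.709 1.965 1.059
endloop
endfacet
facet normal 0.736 -0.491 0.466
outer loop
vertex 2.89 1.483 0.265
vertex 2.709 1.965 1.059
vertex 1.783 0.616 1.102
endloop
endfacet
facet normal 0.043 0.859 -0.510
outer loop
vertex 2.709 1.965 1.059
vertex 1.837 1.664 0.478
vertex 1.87 2.219 1.416
endloop
endfacet
facet normal 0.332 -0.199 0.922
outer loop
vertex 2.709 1.965 1.059
vertex 1.87 2.219 1.416
vertex 1.783 0.616 1.102
endloop
endfacet
facet normal 0.045 0.859 -0.510
outer loop
vertex 1.87 2.219 1.416
vertex 1.837 1.664 0.478
vertex 1.007 2.056 1.066
endloop
endfacet
facet normal -0.344 -0.162 0.925
outer loop
vertex 1.87 2.219 1.416
vertex 1.007 2.056 1.066
vertex 1.783 0.616 1.102
endloop
endfacet
facet normal 0.044 0.859 -0.511
outer loop
vertex 1.007 2.056 1.066
vertex 1.837 1.664 0.478
vertex 0.768 1.597 0.274
endloop
endfacet
facet normal -0.781 -0.409 0.473
outer loop
vertex 1.007 2.056 1.066
vertex 0.768 1.597 0.274
vertex 1.783 0.616 1.102
endloop
endfacet
facet normal 0.044 0.858 -0.511
outer loop
vertex 0.768 1.597 0.274
vertex 1.837 1.664 0.478
vertex 1.334 1.188 -0.364
endloop
endfacet
facet normal -0.651 -0.753 -0.095
outer loop
vertex 0.768 1.597 0.274
vertex 1.334 1.188 -0.364
vertex 1.783 0.616 1.102
endloop
endfacet
facet normal 0.043 0.858 -0.511
outer loop
vertex 1.334 1.188 -0.364
vertex 1.837 1.664 0.478
vertex 2.279 1.138 -0.368
endloop
endfacet
facet normal -0.051 -0.936 -0.349
outer loop
vertex 1.334 1.188 -0.364
vertex 2.279 1.138 -0.368
vertex 1.783 0.616 1.102
endloop
endfacet
facet normal 0.771 -0.238 -0.590
outer loop
vertex -2.314 3.39 3.371
vertex -2.655 3.119 3.035
vertex -2.47 3.636 3.068
endloop
endfacet
facet normal 0.231 0.810 0.539
outer loop
vertex -2.314 3.39 3.371
vertex -2.47 3.636 3.068
vertex -3.765 3.461 3.885
endloop
endfacet
facet normal 0.771 -0.238 -0.591
outer loop
vertex -2.47 3.636 3.068
vertex -2.655 3.119 3.035
vertex -2.735 3.58 2.745
endloop
endfacet
facet normal -0.159 0.986 -0.041
outer loop
vertex -2.47 3.636 3.068
vertex -2.735 3.58 2.745
vertex -3.765 3.461 3.885
endloop
endfacet
facet normal 0.772 -0.237 -0.590
outer loop
vertex -2.735 3.58 2.745
vertex -2.655 3.119 3.035
vertex -2.952 3.254 2.592
endloop
endfacet
facet normal -0.607 0.631 -0.483
outer loop
vertex -2.735 3.58 2.745
vertex -2.952 3.254 2.592
vertex -3.765 3.461 3.885
endloop
endfacet
facet normal 0.772 -0.238 -0.590
outer loop
vertex -2.952 3.254 2.592
vertex -2.655 3.119 3.035
vertex -2.996 2.849 2.698
endloop
endfacet
facet normal -0.849 -0.046 -0.527
outer loop
vertex -2.952 3.254 2.592
vertex -2.996 2.849 2.698
vertex -3.765 3.461 3.885
endloop
endfacet
facet normal 0.771 -0.237 -0.591
outer loop
vertex -2.996 2.849 2.698
vertex -2.655 3.119 3.035
vertex -2.839 2.602 3.002
endloop
endfacet
facet normal -0.744 -0.652 -0.146
outer loop
vertex -2.996 2.849 2.698
vertex -2.839 2.602 3.002
vertex -3.765 3.461 3.885
endloop
endfacet
facet normal 0.771 -0.237 -0.591
outer loop
vertex -2.839 2.602 3.002
vertex -2.655 3.119 3.035
vertex -2.575 2.658 3.324
endloop
endfacet
facet normal -0.354 -0.828 0.434
outer loop
vertex -2.839 2.602 3.002
vertex -2.575 2.658 3.324
vertex -3.765 3.461 3.885
endloop
endfacet
facet normal 0.771 -0.237 -0.591
outer loop
vertex -2.575 2.658 3.324
vertex -2.655 3.119 3.035
vertex -2.357 2.985 3.477
endloop
endfacet
facet normal 0.094 -0.473 0.876
outer loop
vertex -2.575 2.658 3.324
vertex -2.357 2.985 3.477
vertex -3.765 3.461 3.885
endloop
endfacet
facet normal 0.771 -0.237 -0.591
outer loop
vertex -2.357 2.985 3.477
vertex -2.655 3.119 3.035
vertex -2.314 3.39 3.371
endloop
endfacet
facet normal 0.336 0.205 0.919
outer loop
vertex -2.357 2.985 3.477
vertex -2.314 3.39 3.371
vertex -3.765 3.461 3.885
endloop
endfacet

endsolid


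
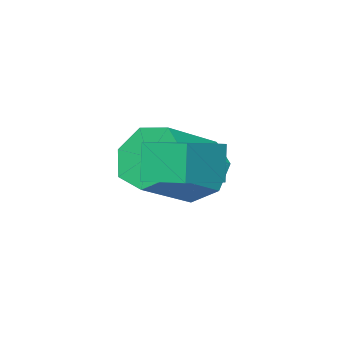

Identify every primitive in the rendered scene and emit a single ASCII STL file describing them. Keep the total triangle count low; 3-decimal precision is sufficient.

solid 
facet normal -0.862 0.089 -0.500
outer loop
vertex 1.973 -2.747 -1.038
vertex 1.548 -2.941 -0.34
vertex 1.786 -2.184 -0.615
endloop
endfacet
facet normal 0.438 0.628 -0.643
outer loop
vertex 1.973 -2.747 -1.038
vertex 1.786 -2.184 -0.615
vertex 3.317 -2.886 -0.258
endloop
endfacet
facet normal 0.438 0.628 -0.643
outer loop
vertex 3.317 -2.886 -0.258
vertex 1.786 -2.184 -0.615
vertex 3.13 -2.322 0.165
endloop
endfacet
facet normal 0.861 -0.089 0.500
outer loop
vertex 3.317 -2.886 -0.258
vertex 3.13 -2.322 0.165
vertex 2.892 -3.079 0.44
endloop
endfacet
facet normal -0.862 0.089 -0.500
outer loop
vertex 1.786 -2.184 -0.615
vertex 1.548 -2.941 -0.34
vertex 1.42 -2.19 0.015
endloop
endfacet
facet normal 0.072 0.996 0.052
outer loop
vertex 1.786 -2.184 -0.615
vertex 1.42 -2.19 0.015
vertex 3.13 -2.322 0.165
endloop
endfacet
facet normal 0.072 0.996 0.053
outer loop
vertex 3.13 -2.322 0.165
vertex 1.42 -2.19 0.015
vertex 2.763 -2.329 0.795
endloop
endfacet
facet normal 0.861 -0.089 0.501
outer loop
vertex 3.13 -2.322 0.165
vertex 2.763 -2.329 0.795
vertex 2.892 -3.079 0.44
endloop
endfacet
facet normal -0.861 0.089 -0.500
outer loop
vertex 1.42 -2.19 0.015
vertex 1.548 -2.941 -0.34
vertex 1.15 -2.762 0.378
endloop
endfacet
facet normal -0.348 0.614 0.709
outer loop
vertex 1.42 -2.19 0.015
vertex 1.15 -2.762 0.378
vertex 2.763 -2.329 0.795
endloop
endfacet
facet normal -0.348 0.614 0.708
outer loop
vertex 2.763 -2.329 0.795
vertex 1.15 -2.762 0.378
vertex 2.494 -2.9 1.158
endloop
endfacet
facet normal 0.862 -0.088 0.500
outer loop
vertex 2.763 -2.329 0.795
vertex 2.494 -2.9 1.158
vertex 2.892 -3.079 0.44
endloop
endfacet
facet normal -0.861 0.089 -0.500
outer loop
vertex 1.15 -2.762 0.378
vertex 1.548 -2.941 -0.34
vertex 1.18 -3.468 0.2
endloop
endfacet
facet normal -0.506 -0.231 0.831
outer loop
vertex 1.15 -2.762 0.378
vertex 1.18 -3.468 0.2
vertex 2.494 -2.9 1.158
endloop
endfacet
facet normal -0.506 -0.231 0.831
outer loop
vertex 2.494 -2.9 1.158
vertex 1.18 -3.468 0.2
vertex 2.524 -3.607 0.98
endloop
endfacet
facet normal 0.862 -0.089 0.500
outer loop
vertex 2.494 -2.9 1.158
vertex 2.524 -3.607 0.98
vertex 2.892 -3.079 0.44
endloop
endfacet
facet normal -0.861 0.089 -0.500
outer loop
vertex 1.18 -3.468 0.2
vertex 1.548 -2.941 -0.34
vertex 1.487 -3.777 -0.384
endloop
endfacet
facet normal -0.283 -0.901 0.328
outer loop
vertex 1.18 -3.468 0.2
vertex 1.487 -3.777 -0.384
vertex 2.524 -3.607 0.98
endloop
endfacet
facet normal -0.283 -0.901 0.328
outer loop
vertex 2.524 -3.607 0.98
vertex 1.487 -3.777 -0.384
vertex 2.831 -3.916 0.396
endloop
endfacet
facet normal 0.861 -0.089 0.500
outer loop
vertex 2.524 -3.607 0.98
vertex 2.831 -3.916 0.396
vertex 2.892 -3.079 0.44
endloop
endfacet
facet normal -0.861 0.089 -0.500
outer loop
vertex 1.487 -3.777 -0.384
vertex 1.548 -2.941 -0.34
vertex 1.84 -3.456 -0.935
endloop
endfacet
facet normal 0.153 -0.893 -0.423
outer loop
vertex 1.487 -3.777 -0.384
vertex 1.84 -3.456 -0.935
vertex 2.831 -3.916 0.396
endloop
endfacet
facet normal 0.153 -0.893 -0.423
outer loop
vertex 2.831 -3.916 0.396
vertex 1.84 -3.456 -0.935
vertex 3.184 -3.595 -0.155
endloop
endfacet
facet normal 0.861 -0.089 0.500
outer loop
vertex 2.831 -3.916 0.396
vertex 3.184 -3.595 -0.155
vertex 2.892 -3.079 0.44
endloop
endfacet
facet normal -0.862 0.089 -0.500
outer loop
vertex 1.84 -3.456 -0.935
vertex 1.548 -2.941 -0.34
vertex 1.973 -2.747 -1.038
endloop
endfacet
facet normal 0.474 -0.213 -0.854
outer loop
vertex 1.84 -3.456 -0.935
vertex 1.973 -2.747 -1.038
vertex 3.184 -3.595 -0.155
endloop
endfacet
facet normal 0.474 -0.213 -0.854
outer loop
vertex 3.184 -3.595 -0.155
vertex 1.973 -2.747 -1.038
vertex 3.317 -2.886 -0.258
endloop
endfacet
facet normal 0.861 -0.089 0.500
outer loop
vertex 3.184 -3.595 -0.155
vertex 3.317 -2.886 -0.258
vertex 2.892 -3.079 0.44
endloop
endfacet
facet normal -0.938 -0.097 -0.332
outer loop
vertex 2.767 -2.307 0.989
vertex 2.608 -1.355 1.159
vertex 3.051 -2.105 0.127
endloop
endfacet
facet normal 0.163 -0.971 -0.174
outer loop
vertex 4.392 -1.965 0.601
vertex 2.767 -2.307 0.989
vertex 3.051 -2.105 0.127
endloop
endfacet
facet normal -0.938 -0.099 -0.331
outer loop
vertex 3.051 -2.105 0.127
vertex 2.608 -1.355 1.159
vertex 2.891 -1.153 0.297
endloop
endfacet
facet normal 0.305 0.217 -0.927
outer loop
vertex 2.891 -1.153 0.297
vertex 4.392 -1.965 0.601
vertex 3.051 -2.105 0.127
endloop
endfacet
facet normal -0.305 -0.217 0.927
outer loop
vertex 2.767 -2.307 0.989
vertex 3.949 -1.215 1.633
vertex 2.608 -1.355 1.159
endloop
endfacet
facet normal 0.163 -0.971 -0.174
outer loop
vertex 4.109 -2.167 1.463
vertex 2.767 -2.307 0.989
vertex 4.392 -1.965 0.601
endloop
endfacet
facet normal -0.305 -0.217 0.927
outer loop
vertex 4.109 -2.167 1.463
vertex 3.949 -1.215 1.633
vertex 2.767 -2.307 0.989
endloop
endfacet
facet normal -0.163 0.971 0.174
outer loop
vertex 2.608 -1.355 1.159
vertex 3.949 -1.215 1.633
vertex 2.891 -1.153 0.297
endloop
endfacet
facet normal 0.305 0.217 -0.927
outer loop
vertex 4.233 -1.013 0.771
vertex 4.392 -1.965 0.601
vertex 2.891 -1.153 0.297
endloop
endfacet
facet normal -0.163 0.971 0.174
outer loop
vertex 2.891 -1.153 0.297
vertex 3.949 -1.215 1.633
vertex 4.233 -1.013 0.771
endloop
endfacet
facet normal 0.939 0.098 0.331
outer loop
vertex 4.233 -1.013 0.771
vertex 4.109 -2.167 1.463
vertex 4.392 -1.965 0.601
endloop
endfacet
facet normal 0.938 0.098 0.332
outer loop
vertex 3.949 -1.215 1.633
vertex 4.109 -2.167 1.463
vertex 4.233 -1.013 0.771
endloop
endfacet

endsolid


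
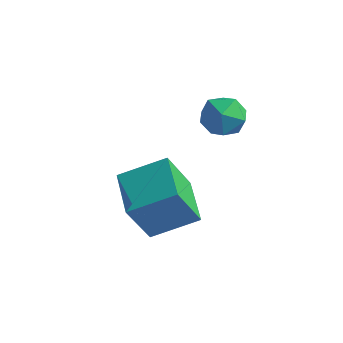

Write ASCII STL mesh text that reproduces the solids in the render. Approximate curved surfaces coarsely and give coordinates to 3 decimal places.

solid 
facet normal -0.728 0.640 -0.248
outer loop
vertex 1.942 0.766 1.639
vertex 1.279 0.2 2.125
vertex 1.759 0.932 2.606
endloop
endfacet
facet normal -0.103 0.977 -0.187
outer loop
vertex 1.942 0.766 1.639
vertex 1.759 0.932 2.606
vertex 2.696 0.965 2.263
endloop
endfacet
facet normal 0.354 0.678 -0.644
outer loop
vertex 1.942 0.766 1.639
vertex 2.696 0.965 2.263
vertex 2.796 0.253 1.569
endloop
endfacet
facet normal 0.012 0.154 -0.988
outer loop
vertex 1.942 0.766 1.639
vertex 2.796 0.253 1.569
vertex 1.92 -0.22 1.485
endloop
endfacet
facet normal -0.656 0.131 -0.743
outer loop
vertex 1.942 0.766 1.639
vertex 1.92 -0.22 1.485
vertex 1.279 0.2 2.125
endloop
endfacet
facet normal 0.143 0.868 0.475
outer loop
vertex 2.696 0.965 2.263
vertex 1.759 0.932 2.606
vertex 2.5 0.52 3.135
endloop
endfacet
facet normal -0.869 0.322 0.377
outer loop
vertex 1.759 0.932 2.606
vertex 1.279 0.2 2.125
vertex 1.624 0.047 3.051
endloop
endfacet
facet normal -0.753 -0.502 -0.425
outer loop
vertex 1.279 0.2 2.125
vertex 1.92 -0.22 1.485
vertex 1.724 -0.665 2.357
endloop
endfacet
facet normal 0.329 -0.464 -0.822
outer loop
vertex 1.92 -0.22 1.485
vertex 2.796 0.253 1.569
vertex 2.661 -0.632 2.014
endloop
endfacet
facet normal 0.884 0.384 -0.266
outer loop
vertex 2.796 0.253 1.569
vertex 2.696 0.965 2.263
vertex 3.141 0.1 2.495
endloop
endfacet
facet normal -0.012 -0.154 0.988
outer loop
vertex 2.478 -0.466 2.981
vertex 2.5 0.52 3.135
vertex 1.624 0.047 3.051
endloop
endfacet
facet normal -0.354 -0.678 0.644
outer loop
vertex 2.478 -0.466 2.981
vertex 1.624 0.047 3.051
vertex 1.724 -0.665 2.357
endloop
endfacet
facet normal 0.103 -0.977 0.187
outer loop
vertex 2.478 -0.466 2.981
vertex 1.724 -0.665 2.357
vertex 2.661 -0.632 2.014
endloop
endfacet
facet normal 0.728 -0.640 0.248
outer loop
vertex 2.478 -0.466 2.981
vertex 2.661 -0.632 2.014
vertex 3.141 0.1 2.495
endloop
endfacet
facet normal 0.656 -0.131 0.743
outer loop
vertex 2.478 -0.466 2.981
vertex 3.141 0.1 2.495
vertex 2.5 0.52 3.135
endloop
endfacet
facet normal -0.329 0.464 0.822
outer loop
vertex 1.624 0.047 3.051
vertex 2.5 0.52 3.135
vertex 1.759 0.932 2.606
endloop
endfacet
facet normal -0.884 -0.384 0.266
outer loop
vertex 1.724 -0.665 2.357
vertex 1.624 0.047 3.051
vertex 1.279 0.2 2.125
endloop
endfacet
facet normal -0.143 -0.868 -0.475
outer loop
vertex 2.661 -0.632 2.014
vertex 1.724 -0.665 2.357
vertex 1.92 -0.22 1.485
endloop
endfacet
facet normal 0.869 -0.322 -0.377
outer loop
vertex 3.141 0.1 2.495
vertex 2.661 -0.632 2.014
vertex 2.796 0.253 1.569
endloop
endfacet
facet normal 0.753 0.502 0.425
outer loop
vertex 2.5 0.52 3.135
vertex 3.141 0.1 2.495
vertex 2.696 0.965 2.263
endloop
endfacet
facet normal -0.726 -0.548 -0.415
outer loop
vertex 0.526 -3.783 -0.943
vertex -0.792 -2.309 -0.585
vertex 0.979 -2.904 -2.897
endloop
endfacet
facet normal 0.656 -0.734 -0.178
outer loop
vertex 2.452 -1.791 -2.055
vertex 0.526 -3.783 -0.943
vertex 0.979 -2.904 -2.897
endloop
endfacet
facet normal -0.726 -0.549 -0.415
outer loop
vertex 0.979 -2.904 -2.897
vertex -0.792 -2.309 -0.585
vertex -0.34 -1.43 -2.539
endloop
endfacet
facet normal 0.207 0.402 -0.892
outer loop
vertex -0.34 -1.43 -2.539
vertex 2.452 -1.791 -2.055
vertex 0.979 -2.904 -2.897
endloop
endfacet
facet normal -0.207 -0.401 0.892
outer loop
vertex 0.526 -3.783 -0.943
vertex 0.681 -1.196 0.257
vertex -0.792 -2.309 -0.585
endloop
endfacet
facet normal 0.656 -0.734 -0.178
outer loop
vertex 2.0 -2.67 -0.101
vertex 0.526 -3.783 -0.943
vertex 2.452 -1.791 -2.055
endloop
endfacet
facet normal -0.207 -0.402 0.892
outer loop
vertex 2.0 -2.67 -0.101
vertex 0.681 -1.196 0.257
vertex 0.526 -3.783 -0.943
endloop
endfacet
facet normal -0.656 0.733 0.178
outer loop
vertex -0.792 -2.309 -0.585
vertex 0.681 -1.196 0.257
vertex -0.34 -1.43 -2.539
endloop
endfacet
facet normal 0.207 0.401 -0.892
outer loop
vertex 1.134 -0.317 -1.697
vertex 2.452 -1.791 -2.055
vertex -0.34 -1.43 -2.539
endloop
endfacet
facet normal -0.656 0.734 0.178
outer loop
vertex -0.34 -1.43 -2.539
vertex 0.681 -1.196 0.257
vertex 1.134 -0.317 -1.697
endloop
endfacet
facet normal 0.726 0.549 0.415
outer loop
vertex 1.134 -0.317 -1.697
vertex 2.0 -2.67 -0.101
vertex 2.452 -1.791 -2.055
endloop
endfacet
facet normal 0.726 0.549 0.415
outer loop
vertex 0.681 -1.196 0.257
vertex 2.0 -2.67 -0.101
vertex 1.134 -0.317 -1.697
endloop
endfacet

endsolid


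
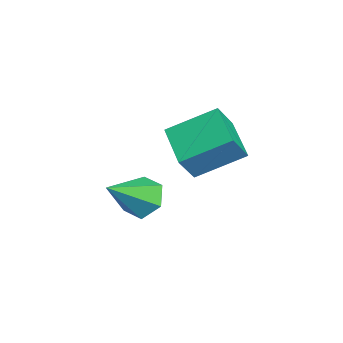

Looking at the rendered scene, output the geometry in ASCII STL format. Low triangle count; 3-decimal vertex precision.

solid 
facet normal -0.551 0.605 -0.574
outer loop
vertex 0.764 0.287 -1.97
vertex 0.214 0.322 -1.405
vertex 0.803 0.848 -1.416
endloop
endfacet
facet normal 0.979 0.105 -0.176
outer loop
vertex 0.764 0.287 -1.97
vertex 0.803 0.848 -1.416
vertex 1.146 -0.702 -0.435
endloop
endfacet
facet normal -0.552 0.606 -0.573
outer loop
vertex 0.803 0.848 -1.416
vertex 0.214 0.322 -1.405
vertex 0.253 0.883 -0.85
endloop
endfacet
facet normal 0.633 0.509 0.583
outer loop
vertex 0.803 0.848 -1.416
vertex 0.253 0.883 -0.85
vertex 1.146 -0.702 -0.435
endloop
endfacet
facet normal -0.552 0.605 -0.573
outer loop
vertex 0.253 0.883 -0.85
vertex 0.214 0.322 -1.405
vertex -0.336 0.356 -0.839
endloop
endfacet
facet normal -0.140 0.176 0.974
outer loop
vertex 0.253 0.883 -0.85
vertex -0.336 0.356 -0.839
vertex 1.146 -0.702 -0.435
endloop
endfacet
facet normal -0.552 0.605 -0.573
outer loop
vertex -0.336 0.356 -0.839
vertex 0.214 0.322 -1.405
vertex -0.375 -0.205 -1.394
endloop
endfacet
facet normal -0.565 -0.560 0.606
outer loop
vertex -0.336 0.356 -0.839
vertex -0.375 -0.205 -1.394
vertex 1.146 -0.702 -0.435
endloop
endfacet
facet normal -0.552 0.605 -0.573
outer loop
vertex -0.375 -0.205 -1.394
vertex 0.214 0.322 -1.405
vertex 0.175 -0.239 -1.96
endloop
endfacet
facet normal -0.218 -0.964 -0.154
outer loop
vertex -0.375 -0.205 -1.394
vertex 0.175 -0.239 -1.96
vertex 1.146 -0.702 -0.435
endloop
endfacet
facet normal -0.551 0.606 -0.574
outer loop
vertex 0.175 -0.239 -1.96
vertex 0.214 0.322 -1.405
vertex 0.764 0.287 -1.97
endloop
endfacet
facet normal 0.554 -0.630 -0.544
outer loop
vertex 0.175 -0.239 -1.96
vertex 0.764 0.287 -1.97
vertex 1.146 -0.702 -0.435
endloop
endfacet
facet normal -0.897 -0.258 0.359
outer loop
vertex 1.104 2.437 2.753
vertex 0.64 2.869 1.904
vertex 1.207 0.957 1.945
endloop
endfacet
facet normal 0.437 -0.407 0.802
outer loop
vertex 2.58 1.351 1.396
vertex 1.104 2.437 2.753
vertex 1.207 0.957 1.945
endloop
endfacet
facet normal -0.897 -0.258 0.359
outer loop
vertex 1.207 0.957 1.945
vertex 0.64 2.869 1.904
vertex 0.743 1.388 1.096
endloop
endfacet
facet normal 0.060 -0.876 -0.478
outer loop
vertex 0.743 1.388 1.096
vertex 2.58 1.351 1.396
vertex 1.207 0.957 1.945
endloop
endfacet
facet normal -0.060 0.876 0.479
outer loop
vertex 1.104 2.437 2.753
vertex 2.013 3.263 1.355
vertex 0.64 2.869 1.904
endloop
endfacet
facet normal 0.438 -0.407 0.802
outer loop
vertex 2.477 2.832 2.204
vertex 1.104 2.437 2.753
vertex 2.58 1.351 1.396
endloop
endfacet
facet normal -0.061 0.876 0.478
outer loop
vertex 2.477 2.832 2.204
vertex 2.013 3.263 1.355
vertex 1.104 2.437 2.753
endloop
endfacet
facet normal -0.437 0.407 -0.802
outer loop
vertex 0.64 2.869 1.904
vertex 2.013 3.263 1.355
vertex 0.743 1.388 1.096
endloop
endfacet
facet normal 0.061 -0.876 -0.479
outer loop
vertex 2.116 1.783 0.547
vertex 2.58 1.351 1.396
vertex 0.743 1.388 1.096
endloop
endfacet
facet normal -0.438 0.407 -0.802
outer loop
vertex 0.743 1.388 1.096
vertex 2.013 3.263 1.355
vertex 2.116 1.783 0.547
endloop
endfacet
facet normal 0.897 0.258 -0.359
outer loop
vertex 2.116 1.783 0.547
vertex 2.477 2.832 2.204
vertex 2.58 1.351 1.396
endloop
endfacet
facet normal 0.897 0.258 -0.359
outer loop
vertex 2.013 3.263 1.355
vertex 2.477 2.832 2.204
vertex 2.116 1.783 0.547
endloop
endfacet

endsolid


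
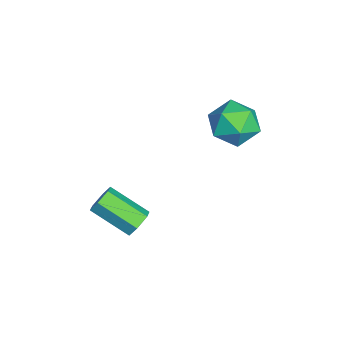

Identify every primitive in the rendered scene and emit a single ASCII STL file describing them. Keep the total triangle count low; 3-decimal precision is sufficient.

solid 
facet normal -0.519 0.486 0.704
outer loop
vertex -1.254 2.843 -1.014
vertex -1.242 2.078 -0.477
vertex -0.555 2.709 -0.406
endloop
endfacet
facet normal -0.109 0.937 0.332
outer loop
vertex -1.254 2.843 -1.014
vertex -0.555 2.709 -0.406
vertex -0.373 3.035 -1.265
endloop
endfacet
facet normal -0.295 0.887 -0.355
outer loop
vertex -1.254 2.843 -1.014
vertex -0.373 3.035 -1.265
vertex -0.947 2.604 -1.865
endloop
endfacet
facet normal -0.817 0.406 -0.409
outer loop
vertex -1.254 2.843 -1.014
vertex -0.947 2.604 -1.865
vertex -1.484 2.013 -1.378
endloop
endfacet
facet normal -0.957 0.157 0.246
outer loop
vertex -1.254 2.843 -1.014
vertex -1.484 2.013 -1.378
vertex -1.242 2.078 -0.477
endloop
endfacet
facet normal 0.569 0.722 0.394
outer loop
vertex -0.373 3.035 -1.265
vertex -0.555 2.709 -0.406
vertex 0.184 2.387 -0.882
endloop
endfacet
facet normal -0.095 -0.009 0.995
outer loop
vertex -0.555 2.709 -0.406
vertex -1.242 2.078 -0.477
vertex -0.353 1.796 -0.395
endloop
endfacet
facet normal -0.803 -0.539 0.254
outer loop
vertex -1.242 2.078 -0.477
vertex -1.484 2.013 -1.378
vertex -0.927 1.365 -0.995
endloop
endfacet
facet normal -0.578 -0.138 -0.804
outer loop
vertex -1.484 2.013 -1.378
vertex -0.947 2.604 -1.865
vertex -0.745 1.691 -1.854
endloop
endfacet
facet normal 0.270 0.641 -0.719
outer loop
vertex -0.947 2.604 -1.865
vertex -0.373 3.035 -1.265
vertex -0.058 2.322 -1.783
endloop
endfacet
facet normal 0.817 -0.406 0.409
outer loop
vertex -0.046 1.557 -1.246
vertex 0.184 2.387 -0.882
vertex -0.353 1.796 -0.395
endloop
endfacet
facet normal 0.295 -0.887 0.355
outer loop
vertex -0.046 1.557 -1.246
vertex -0.353 1.796 -0.395
vertex -0.927 1.365 -0.995
endloop
endfacet
facet normal 0.109 -0.937 -0.332
outer loop
vertex -0.046 1.557 -1.246
vertex -0.927 1.365 -0.995
vertex -0.745 1.691 -1.854
endloop
endfacet
facet normal 0.519 -0.486 -0.704
outer loop
vertex -0.046 1.557 -1.246
vertex -0.745 1.691 -1.854
vertex -0.058 2.322 -1.783
endloop
endfacet
facet normal 0.957 -0.157 -0.246
outer loop
vertex -0.046 1.557 -1.246
vertex -0.058 2.322 -1.783
vertex 0.184 2.387 -0.882
endloop
endfacet
facet normal 0.578 0.138 0.804
outer loop
vertex -0.353 1.796 -0.395
vertex 0.184 2.387 -0.882
vertex -0.555 2.709 -0.406
endloop
endfacet
facet normal -0.270 -0.641 0.719
outer loop
vertex -0.927 1.365 -0.995
vertex -0.353 1.796 -0.395
vertex -1.242 2.078 -0.477
endloop
endfacet
facet normal -0.569 -0.722 -0.394
outer loop
vertex -0.745 1.691 -1.854
vertex -0.927 1.365 -0.995
vertex -1.484 2.013 -1.378
endloop
endfacet
facet normal 0.095 0.009 -0.995
outer loop
vertex -0.058 2.322 -1.783
vertex -0.745 1.691 -1.854
vertex -0.947 2.604 -1.865
endloop
endfacet
facet normal 0.803 0.539 -0.254
outer loop
vertex 0.184 2.387 -0.882
vertex -0.058 2.322 -1.783
vertex -0.373 3.035 -1.265
endloop
endfacet
facet normal 0.325 0.806 -0.494
outer loop
vertex 2.206 -0.984 -4.251
vertex 1.81 -0.689 -4.03
vertex 2.288 -0.729 -3.781
endloop
endfacet
facet normal 0.933 -0.358 0.031
outer loop
vertex 2.206 -0.984 -4.251
vertex 2.288 -0.729 -3.781
vertex 1.705 -2.225 -3.49
endloop
endfacet
facet normal 0.933 -0.358 0.031
outer loop
vertex 1.705 -2.225 -3.49
vertex 2.288 -0.729 -3.781
vertex 1.787 -1.971 -3.021
endloop
endfacet
facet normal -0.325 -0.807 0.494
outer loop
vertex 1.705 -2.225 -3.49
vertex 1.787 -1.971 -3.021
vertex 1.31 -1.931 -3.27
endloop
endfacet
facet normal 0.325 0.807 -0.494
outer loop
vertex 2.288 -0.729 -3.781
vertex 1.81 -0.689 -4.03
vertex 1.892 -0.435 -3.561
endloop
endfacet
facet normal 0.597 0.229 0.769
outer loop
vertex 2.288 -0.729 -3.781
vertex 1.892 -0.435 -3.561
vertex 1.787 -1.971 -3.021
endloop
endfacet
facet normal 0.600 0.229 0.767
outer loop
vertex 1.787 -1.971 -3.021
vertex 1.892 -0.435 -3.561
vertex 1.392 -1.676 -2.8
endloop
endfacet
facet normal -0.326 -0.806 0.494
outer loop
vertex 1.787 -1.971 -3.021
vertex 1.392 -1.676 -2.8
vertex 1.31 -1.931 -3.27
endloop
endfacet
facet normal 0.325 0.807 -0.494
outer loop
vertex 1.892 -0.435 -3.561
vertex 1.81 -0.689 -4.03
vertex 1.415 -0.395 -3.81
endloop
endfacet
facet normal -0.335 0.587 0.737
outer loop
vertex 1.892 -0.435 -3.561
vertex 1.415 -0.395 -3.81
vertex 1.392 -1.676 -2.8
endloop
endfacet
facet normal -0.335 0.587 0.737
outer loop
vertex 1.392 -1.676 -2.8
vertex 1.415 -0.395 -3.81
vertex 0.914 -1.636 -3.049
endloop
endfacet
facet normal -0.325 -0.806 0.494
outer loop
vertex 1.392 -1.676 -2.8
vertex 0.914 -1.636 -3.049
vertex 1.31 -1.931 -3.27
endloop
endfacet
facet normal 0.325 0.807 -0.494
outer loop
vertex 1.415 -0.395 -3.81
vertex 1.81 -0.689 -4.03
vertex 1.333 -0.649 -4.279
endloop
endfacet
facet normal -0.933 0.358 -0.031
outer loop
vertex 1.415 -0.395 -3.81
vertex 1.333 -0.649 -4.279
vertex 0.914 -1.636 -3.049
endloop
endfacet
facet normal -0.933 0.357 -0.031
outer loop
vertex 0.914 -1.636 -3.049
vertex 1.333 -0.649 -4.279
vertex 0.832 -1.891 -3.519
endloop
endfacet
facet normal -0.325 -0.806 0.494
outer loop
vertex 0.914 -1.636 -3.049
vertex 0.832 -1.891 -3.519
vertex 1.31 -1.931 -3.27
endloop
endfacet
facet normal 0.326 0.806 -0.494
outer loop
vertex 1.333 -0.649 -4.279
vertex 1.81 -0.689 -4.03
vertex 1.728 -0.944 -4.5
endloop
endfacet
facet normal -0.599 -0.228 -0.767
outer loop
vertex 1.333 -0.649 -4.279
vertex 1.728 -0.944 -4.5
vertex 0.832 -1.891 -3.519
endloop
endfacet
facet normal -0.598 -0.230 -0.768
outer loop
vertex 0.832 -1.891 -3.519
vertex 1.728 -0.944 -4.5
vertex 1.228 -2.185 -3.739
endloop
endfacet
facet normal -0.325 -0.807 0.494
outer loop
vertex 0.832 -1.891 -3.519
vertex 1.228 -2.185 -3.739
vertex 1.31 -1.931 -3.27
endloop
endfacet
facet normal 0.325 0.806 -0.494
outer loop
vertex 1.728 -0.944 -4.5
vertex 1.81 -0.689 -4.03
vertex 2.206 -0.984 -4.251
endloop
endfacet
facet normal 0.335 -0.587 -0.737
outer loop
vertex 1.728 -0.944 -4.5
vertex 2.206 -0.984 -4.251
vertex 1.228 -2.185 -3.739
endloop
endfacet
facet normal 0.335 -0.587 -0.737
outer loop
vertex 1.228 -2.185 -3.739
vertex 2.206 -0.984 -4.251
vertex 1.705 -2.225 -3.49
endloop
endfacet
facet normal -0.325 -0.807 0.494
outer loop
vertex 1.228 -2.185 -3.739
vertex 1.705 -2.225 -3.49
vertex 1.31 -1.931 -3.27
endloop
endfacet

endsolid
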